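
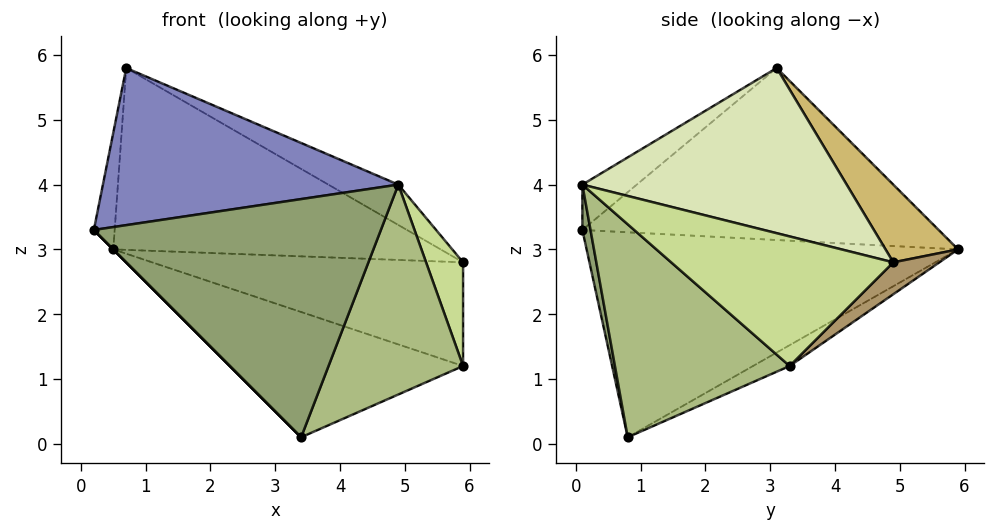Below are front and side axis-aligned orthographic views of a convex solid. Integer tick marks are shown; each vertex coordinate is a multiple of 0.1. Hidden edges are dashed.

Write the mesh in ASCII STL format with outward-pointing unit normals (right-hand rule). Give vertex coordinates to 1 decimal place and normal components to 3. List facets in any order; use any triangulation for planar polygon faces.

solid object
 facet normal -0.990 0.058 0.129
  outer loop
   vertex 0.7 3.1 5.8
   vertex 0.5 5.9 3.0
   vertex 0.2 0.1 3.3
  endloop
 endfacet
 facet normal -0.115 -0.625 0.772
  outer loop
   vertex 4.9 0.1 4.0
   vertex 0.7 3.1 5.8
   vertex 0.2 0.1 3.3
  endloop
 endfacet
 facet normal -0.707 0.000 -0.707
  outer loop
   vertex 3.4 0.8 0.1
   vertex 0.2 0.1 3.3
   vertex 0.5 5.9 3.0
  endloop
 endfacet
 facet normal -0.073 0.462 -0.884
  outer loop
   vertex 3.4 0.8 0.1
   vertex 0.5 5.9 3.0
   vertex 5.9 3.3 1.2
  endloop
 endfacet
 facet normal 0.028 -0.982 -0.187
  outer loop
   vertex 3.4 0.8 0.1
   vertex 4.9 0.1 4.0
   vertex 0.2 0.1 3.3
  endloop
 endfacet
 facet normal 0.732 -0.564 -0.383
  outer loop
   vertex 3.4 0.8 0.1
   vertex 5.9 3.3 1.2
   vertex 4.9 0.1 4.0
  endloop
 endfacet
 facet normal 0.973 -0.162 0.162
  outer loop
   vertex 5.9 4.9 2.8
   vertex 4.9 0.1 4.0
   vertex 5.9 3.3 1.2
  endloop
 endfacet
 facet normal 0.464 0.123 0.877
  outer loop
   vertex 5.9 4.9 2.8
   vertex 0.7 3.1 5.8
   vertex 4.9 0.1 4.0
  endloop
 endfacet
 facet normal 0.104 0.703 -0.703
  outer loop
   vertex 5.9 4.9 2.8
   vertex 5.9 3.3 1.2
   vertex 0.5 5.9 3.0
  endloop
 endfacet
 facet normal 0.156 0.704 0.693
  outer loop
   vertex 5.9 4.9 2.8
   vertex 0.5 5.9 3.0
   vertex 0.7 3.1 5.8
  endloop
 endfacet
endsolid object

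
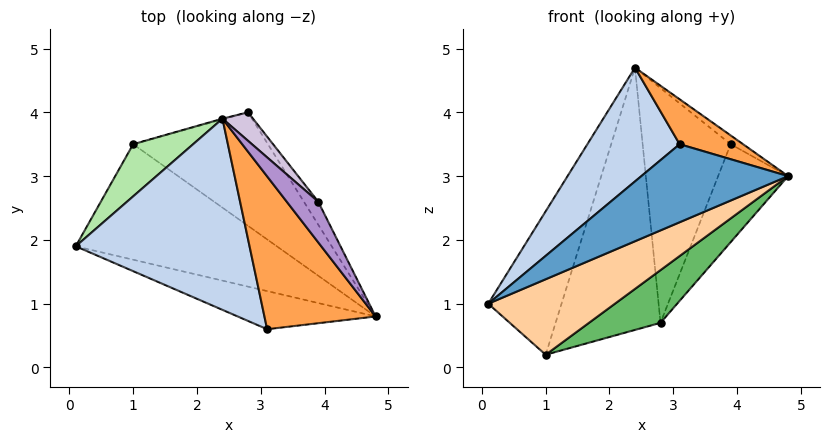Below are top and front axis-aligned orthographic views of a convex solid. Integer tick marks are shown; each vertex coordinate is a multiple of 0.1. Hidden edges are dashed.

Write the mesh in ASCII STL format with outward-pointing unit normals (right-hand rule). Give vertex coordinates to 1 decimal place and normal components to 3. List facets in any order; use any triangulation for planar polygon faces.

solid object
 facet normal -0.023 -0.898 -0.439
  outer loop
   vertex 3.1 0.6 3.5
   vertex 0.1 1.9 1.0
   vertex 4.8 0.8 3.0
  endloop
 endfacet
 facet normal -0.684 -0.373 0.627
  outer loop
   vertex 3.1 0.6 3.5
   vertex 2.4 3.9 4.7
   vertex 0.1 1.9 1.0
  endloop
 endfacet
 facet normal 0.301 -0.269 0.915
  outer loop
   vertex 3.1 0.6 3.5
   vertex 4.8 0.8 3.0
   vertex 2.4 3.9 4.7
  endloop
 endfacet
 facet normal 0.223 -0.533 -0.816
  outer loop
   vertex 1.0 3.5 0.2
   vertex 4.8 0.8 3.0
   vertex 0.1 1.9 1.0
  endloop
 endfacet
 facet normal 0.346 -0.395 -0.851
  outer loop
   vertex 1.0 3.5 0.2
   vertex 2.8 4.0 0.7
   vertex 4.8 0.8 3.0
  endloop
 endfacet
 facet normal -0.807 0.555 0.202
  outer loop
   vertex 1.0 3.5 0.2
   vertex 0.1 1.9 1.0
   vertex 2.4 3.9 4.7
  endloop
 endfacet
 facet normal -0.267 0.964 -0.003
  outer loop
   vertex 1.0 3.5 0.2
   vertex 2.4 3.9 4.7
   vertex 2.8 4.0 0.7
  endloop
 endfacet
 facet normal 0.876 0.469 -0.110
  outer loop
   vertex 3.9 2.6 3.5
   vertex 4.8 0.8 3.0
   vertex 2.8 4.0 0.7
  endloop
 endfacet
 facet normal 0.694 0.152 0.704
  outer loop
   vertex 3.9 2.6 3.5
   vertex 2.4 3.9 4.7
   vertex 4.8 0.8 3.0
  endloop
 endfacet
 facet normal 0.691 0.717 0.087
  outer loop
   vertex 3.9 2.6 3.5
   vertex 2.8 4.0 0.7
   vertex 2.4 3.9 4.7
  endloop
 endfacet
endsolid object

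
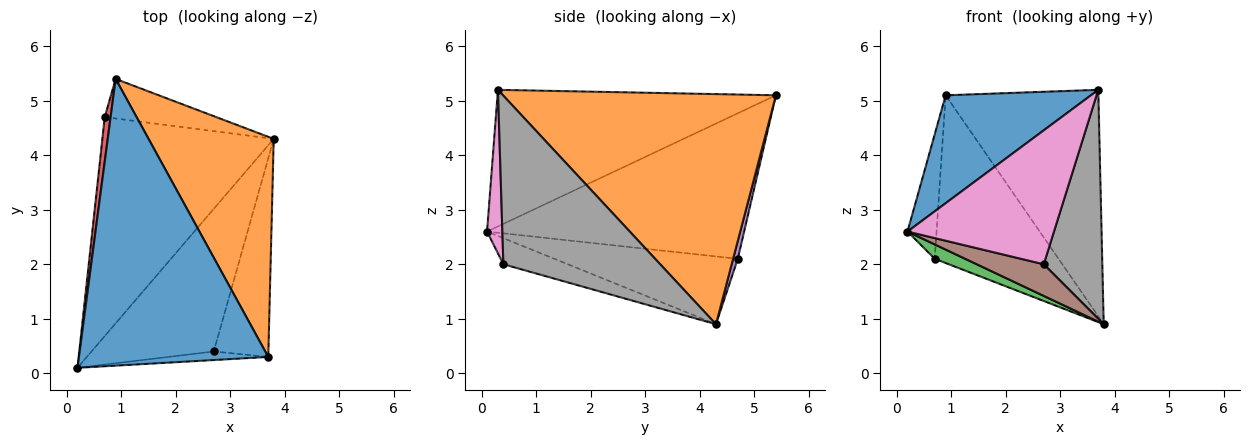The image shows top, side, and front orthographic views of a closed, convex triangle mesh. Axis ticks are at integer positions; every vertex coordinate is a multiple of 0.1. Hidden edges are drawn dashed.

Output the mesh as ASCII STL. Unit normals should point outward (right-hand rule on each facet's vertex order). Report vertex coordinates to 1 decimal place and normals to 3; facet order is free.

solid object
 facet normal -0.560 -0.292 0.776
  outer loop
   vertex 3.7 0.3 5.2
   vertex 0.9 5.4 5.1
   vertex 0.2 0.1 2.6
  endloop
 endfacet
 facet normal 0.788 0.441 0.429
  outer loop
   vertex 3.7 0.3 5.2
   vertex 3.8 4.3 0.9
   vertex 0.9 5.4 5.1
  endloop
 endfacet
 facet normal -0.367 -0.061 -0.928
  outer loop
   vertex 0.7 4.7 2.1
   vertex 3.8 4.3 0.9
   vertex 0.2 0.1 2.6
  endloop
 endfacet
 facet normal -0.993 0.112 0.040
  outer loop
   vertex 0.7 4.7 2.1
   vertex 0.2 0.1 2.6
   vertex 0.9 5.4 5.1
  endloop
 endfacet
 facet normal 0.037 0.973 -0.229
  outer loop
   vertex 0.7 4.7 2.1
   vertex 0.9 5.4 5.1
   vertex 3.8 4.3 0.9
  endloop
 endfacet
 facet normal -0.204 -0.212 -0.956
  outer loop
   vertex 2.7 0.4 2.0
   vertex 0.2 0.1 2.6
   vertex 3.8 4.3 0.9
  endloop
 endfacet
 facet normal 0.104 -0.993 -0.063
  outer loop
   vertex 2.7 0.4 2.0
   vertex 3.7 0.3 5.2
   vertex 0.2 0.1 2.6
  endloop
 endfacet
 facet normal 0.896 -0.335 -0.291
  outer loop
   vertex 2.7 0.4 2.0
   vertex 3.8 4.3 0.9
   vertex 3.7 0.3 5.2
  endloop
 endfacet
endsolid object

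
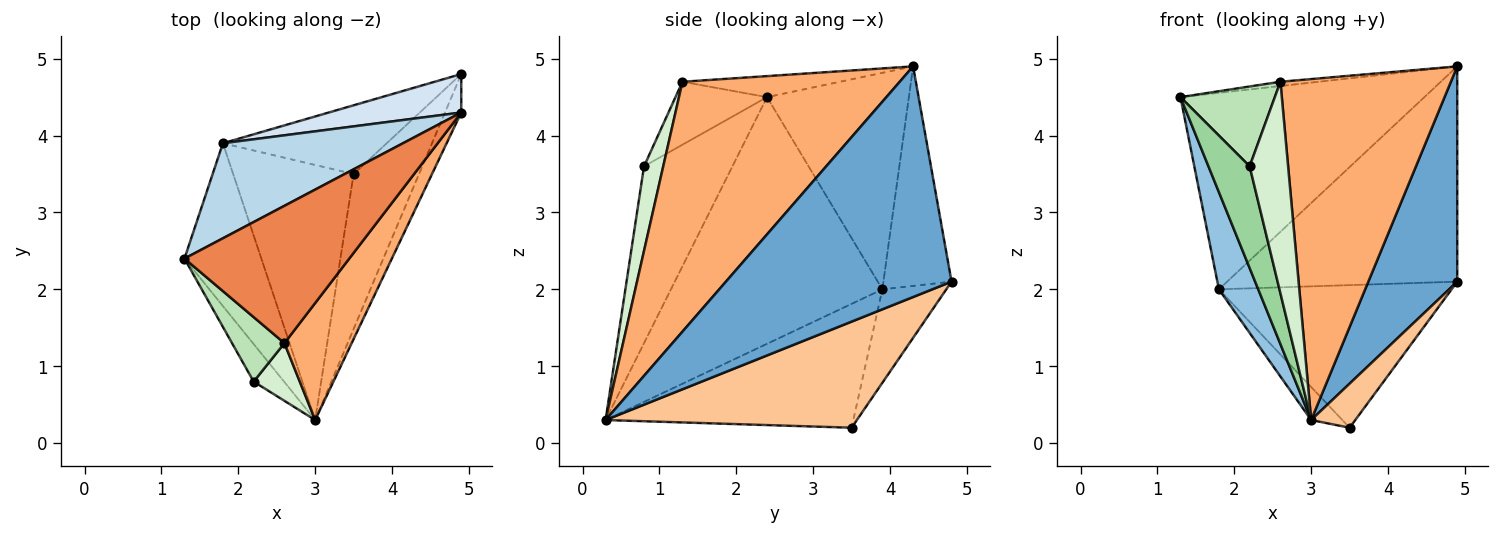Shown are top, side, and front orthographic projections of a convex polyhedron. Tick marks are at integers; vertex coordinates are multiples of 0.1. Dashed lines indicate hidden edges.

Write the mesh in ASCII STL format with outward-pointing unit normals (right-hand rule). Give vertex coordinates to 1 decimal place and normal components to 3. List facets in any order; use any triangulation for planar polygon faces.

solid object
 facet normal 0.928 -0.366 -0.065
  outer loop
   vertex 4.9 4.3 4.9
   vertex 3.0 0.3 0.3
   vertex 4.9 4.8 2.1
  endloop
 endfacet
 facet normal -0.940 -0.175 -0.293
  outer loop
   vertex 1.8 3.9 2.0
   vertex 3.0 0.3 0.3
   vertex 1.3 2.4 4.5
  endloop
 endfacet
 facet normal -0.464 0.798 0.386
  outer loop
   vertex 1.8 3.9 2.0
   vertex 1.3 2.4 4.5
   vertex 4.9 4.3 4.9
  endloop
 endfacet
 facet normal -0.280 0.945 0.169
  outer loop
   vertex 1.8 3.9 2.0
   vertex 4.9 4.3 4.9
   vertex 4.9 4.8 2.1
  endloop
 endfacet
 facet normal -0.126 0.031 0.991
  outer loop
   vertex 2.6 1.3 4.7
   vertex 4.9 4.3 4.9
   vertex 1.3 2.4 4.5
  endloop
 endfacet
 facet normal 0.770 -0.604 0.207
  outer loop
   vertex 2.6 1.3 4.7
   vertex 3.0 0.3 0.3
   vertex 4.9 4.3 4.9
  endloop
 endfacet
 facet normal 0.842 -0.148 -0.519
  outer loop
   vertex 3.5 3.5 0.2
   vertex 4.9 4.8 2.1
   vertex 3.0 0.3 0.3
  endloop
 endfacet
 facet normal -0.240 0.875 -0.421
  outer loop
   vertex 3.5 3.5 0.2
   vertex 1.8 3.9 2.0
   vertex 4.9 4.8 2.1
  endloop
 endfacet
 facet normal -0.714 0.090 -0.694
  outer loop
   vertex 3.5 3.5 0.2
   vertex 3.0 0.3 0.3
   vertex 1.8 3.9 2.0
  endloop
 endfacet
 facet normal -0.896 -0.417 -0.154
  outer loop
   vertex 2.2 0.8 3.6
   vertex 1.3 2.4 4.5
   vertex 3.0 0.3 0.3
  endloop
 endfacet
 facet normal -0.603 -0.621 0.501
  outer loop
   vertex 2.2 0.8 3.6
   vertex 2.6 1.3 4.7
   vertex 1.3 2.4 4.5
  endloop
 endfacet
 facet normal 0.434 -0.869 0.237
  outer loop
   vertex 2.2 0.8 3.6
   vertex 3.0 0.3 0.3
   vertex 2.6 1.3 4.7
  endloop
 endfacet
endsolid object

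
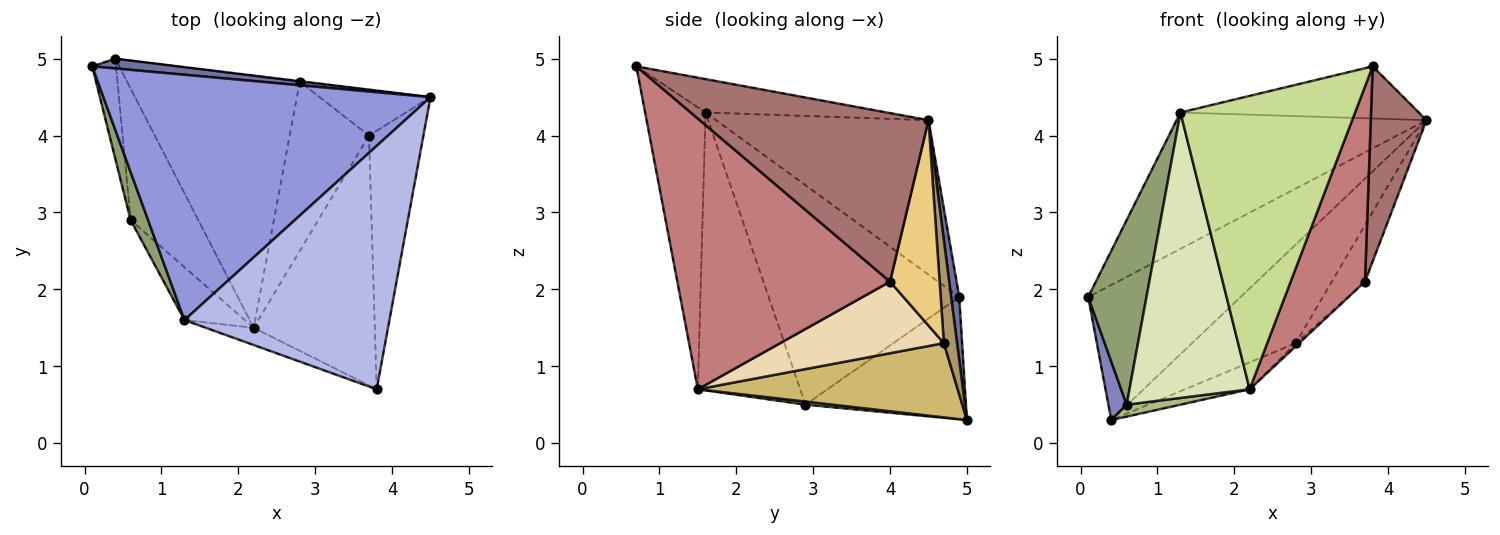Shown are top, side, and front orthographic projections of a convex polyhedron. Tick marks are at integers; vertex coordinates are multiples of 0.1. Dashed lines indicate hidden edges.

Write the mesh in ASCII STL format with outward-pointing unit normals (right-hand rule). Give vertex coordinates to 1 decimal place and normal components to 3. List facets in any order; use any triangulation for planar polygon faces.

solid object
 facet normal 0.053 0.996 0.072
  outer loop
   vertex 0.4 5.0 0.3
   vertex 0.1 4.9 1.9
   vertex 4.5 4.5 4.2
  endloop
 endfacet
 facet normal -0.976 -0.111 -0.190
  outer loop
   vertex 0.6 2.9 0.5
   vertex 0.1 4.9 1.9
   vertex 0.4 5.0 0.3
  endloop
 endfacet
 facet normal -0.382 0.449 0.808
  outer loop
   vertex 1.3 1.6 4.3
   vertex 4.5 4.5 4.2
   vertex 0.1 4.9 1.9
  endloop
 endfacet
 facet normal -0.157 0.207 0.966
  outer loop
   vertex 1.3 1.6 4.3
   vertex 3.8 0.7 4.9
   vertex 4.5 4.5 4.2
  endloop
 endfacet
 facet normal -0.954 -0.292 0.076
  outer loop
   vertex 1.3 1.6 4.3
   vertex 0.1 4.9 1.9
   vertex 0.6 2.9 0.5
  endloop
 endfacet
 facet normal 0.045 -0.090 -0.995
  outer loop
   vertex 2.2 1.5 0.7
   vertex 0.6 2.9 0.5
   vertex 0.4 5.0 0.3
  endloop
 endfacet
 facet normal -0.326 -0.944 -0.055
  outer loop
   vertex 2.2 1.5 0.7
   vertex 3.8 0.7 4.9
   vertex 1.3 1.6 4.3
  endloop
 endfacet
 facet normal -0.642 -0.754 -0.140
  outer loop
   vertex 2.2 1.5 0.7
   vertex 1.3 1.6 4.3
   vertex 0.6 2.9 0.5
  endloop
 endfacet
 facet normal 0.126 0.992 -0.006
  outer loop
   vertex 2.8 4.7 1.3
   vertex 0.4 5.0 0.3
   vertex 4.5 4.5 4.2
  endloop
 endfacet
 facet normal 0.393 0.098 -0.914
  outer loop
   vertex 2.8 4.7 1.3
   vertex 2.2 1.5 0.7
   vertex 0.4 5.0 0.3
  endloop
 endfacet
 facet normal 0.758 0.507 -0.410
  outer loop
   vertex 3.7 4.0 2.1
   vertex 2.8 4.7 1.3
   vertex 4.5 4.5 4.2
  endloop
 endfacet
 facet normal 0.670 0.013 -0.742
  outer loop
   vertex 3.7 4.0 2.1
   vertex 2.2 1.5 0.7
   vertex 2.8 4.7 1.3
  endloop
 endfacet
 facet normal 0.927 -0.226 -0.299
  outer loop
   vertex 3.7 4.0 2.1
   vertex 4.5 4.5 4.2
   vertex 3.8 0.7 4.9
  endloop
 endfacet
 facet normal 0.870 -0.304 -0.389
  outer loop
   vertex 3.7 4.0 2.1
   vertex 3.8 0.7 4.9
   vertex 2.2 1.5 0.7
  endloop
 endfacet
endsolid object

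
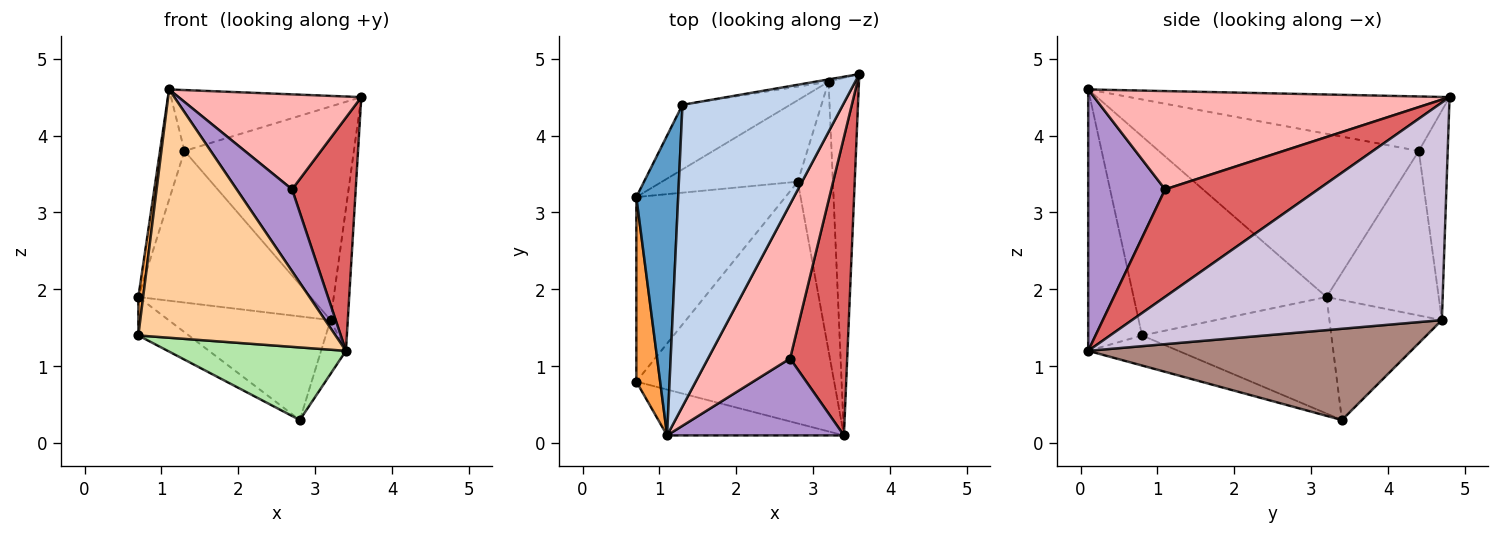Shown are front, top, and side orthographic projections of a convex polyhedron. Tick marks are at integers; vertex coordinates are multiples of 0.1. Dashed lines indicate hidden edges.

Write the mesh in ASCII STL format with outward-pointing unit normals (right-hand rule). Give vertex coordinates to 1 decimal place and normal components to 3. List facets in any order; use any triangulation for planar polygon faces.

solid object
 facet normal -0.965 0.091 0.247
  outer loop
   vertex 1.3 4.4 3.8
   vertex 0.7 3.2 1.9
   vertex 1.1 0.1 4.6
  endloop
 endfacet
 facet normal -0.316 0.188 0.930
  outer loop
   vertex 1.3 4.4 3.8
   vertex 1.1 0.1 4.6
   vertex 3.6 4.8 4.5
  endloop
 endfacet
 facet normal -0.993 -0.025 0.119
  outer loop
   vertex 0.7 0.8 1.4
   vertex 1.1 0.1 4.6
   vertex 0.7 3.2 1.9
  endloop
 endfacet
 facet normal -0.259 -0.950 -0.175
  outer loop
   vertex 0.7 0.8 1.4
   vertex 3.4 0.1 1.2
   vertex 1.1 0.1 4.6
  endloop
 endfacet
 facet normal -0.608 0.162 -0.777
  outer loop
   vertex 0.7 0.8 1.4
   vertex 0.7 3.2 1.9
   vertex 2.8 3.4 0.3
  endloop
 endfacet
 facet normal -0.144 -0.285 -0.948
  outer loop
   vertex 0.7 0.8 1.4
   vertex 2.8 3.4 0.3
   vertex 3.4 0.1 1.2
  endloop
 endfacet
 facet normal 0.829 -0.345 0.440
  outer loop
   vertex 2.7 1.1 3.3
   vertex 3.4 0.1 1.2
   vertex 3.6 4.8 4.5
  endloop
 endfacet
 facet normal 0.714 -0.367 0.596
  outer loop
   vertex 2.7 1.1 3.3
   vertex 3.6 4.8 4.5
   vertex 1.1 0.1 4.6
  endloop
 endfacet
 facet normal 0.711 -0.513 0.481
  outer loop
   vertex 2.7 1.1 3.3
   vertex 1.1 0.1 4.6
   vertex 3.4 0.1 1.2
  endloop
 endfacet
 facet normal 0.989 0.055 -0.138
  outer loop
   vertex 3.2 4.7 1.6
   vertex 3.6 4.8 4.5
   vertex 3.4 0.1 1.2
  endloop
 endfacet
 facet normal 0.931 0.072 -0.358
  outer loop
   vertex 3.2 4.7 1.6
   vertex 3.4 0.1 1.2
   vertex 2.8 3.4 0.3
  endloop
 endfacet
 facet normal -0.168 0.986 -0.011
  outer loop
   vertex 3.2 4.7 1.6
   vertex 1.3 4.4 3.8
   vertex 3.6 4.8 4.5
  endloop
 endfacet
 facet normal -0.479 0.690 -0.543
  outer loop
   vertex 3.2 4.7 1.6
   vertex 2.8 3.4 0.3
   vertex 0.7 3.2 1.9
  endloop
 endfacet
 facet normal -0.514 0.789 -0.336
  outer loop
   vertex 3.2 4.7 1.6
   vertex 0.7 3.2 1.9
   vertex 1.3 4.4 3.8
  endloop
 endfacet
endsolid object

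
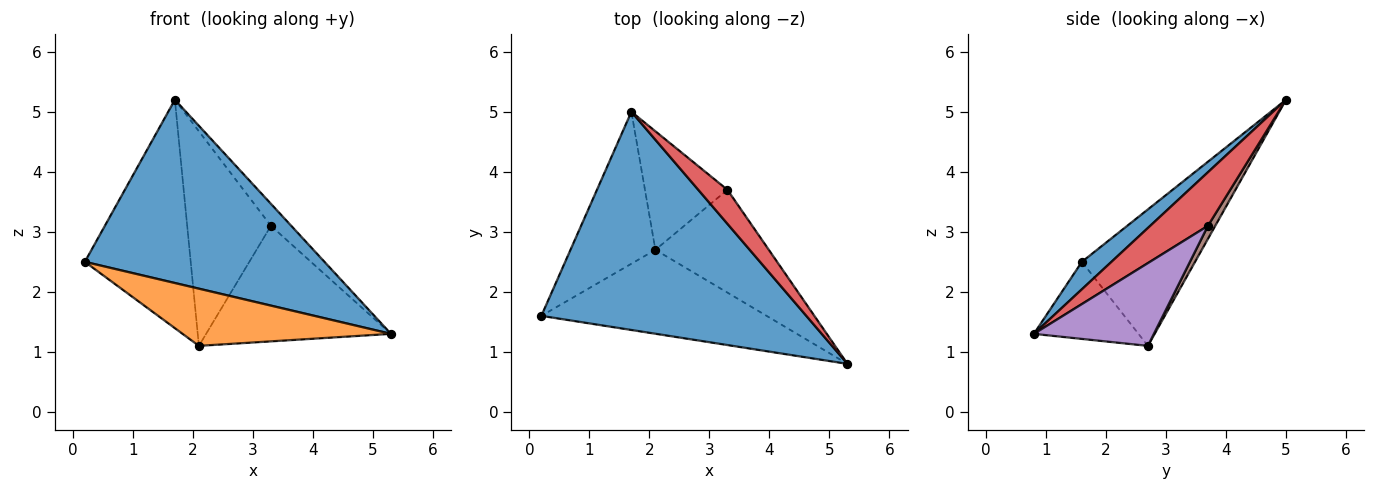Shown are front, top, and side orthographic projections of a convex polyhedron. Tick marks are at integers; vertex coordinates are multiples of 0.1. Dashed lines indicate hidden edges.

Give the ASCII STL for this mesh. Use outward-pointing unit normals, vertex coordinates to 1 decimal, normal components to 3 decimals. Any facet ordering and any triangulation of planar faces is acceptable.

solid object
 facet normal 0.079 -0.641 0.763
  outer loop
   vertex 1.7 5.0 5.2
   vertex 0.2 1.6 2.5
   vertex 5.3 0.8 1.3
  endloop
 endfacet
 facet normal -0.272 -0.542 -0.795
  outer loop
   vertex 2.1 2.7 1.1
   vertex 5.3 0.8 1.3
   vertex 0.2 1.6 2.5
  endloop
 endfacet
 facet normal -0.665 0.622 -0.414
  outer loop
   vertex 2.1 2.7 1.1
   vertex 0.2 1.6 2.5
   vertex 1.7 5.0 5.2
  endloop
 endfacet
 facet normal 0.839 0.295 0.457
  outer loop
   vertex 3.3 3.7 3.1
   vertex 1.7 5.0 5.2
   vertex 5.3 0.8 1.3
  endloop
 endfacet
 facet normal 0.436 0.672 -0.598
  outer loop
   vertex 3.3 3.7 3.1
   vertex 5.3 0.8 1.3
   vertex 2.1 2.7 1.1
  endloop
 endfacet
 facet normal 0.076 0.873 -0.482
  outer loop
   vertex 3.3 3.7 3.1
   vertex 2.1 2.7 1.1
   vertex 1.7 5.0 5.2
  endloop
 endfacet
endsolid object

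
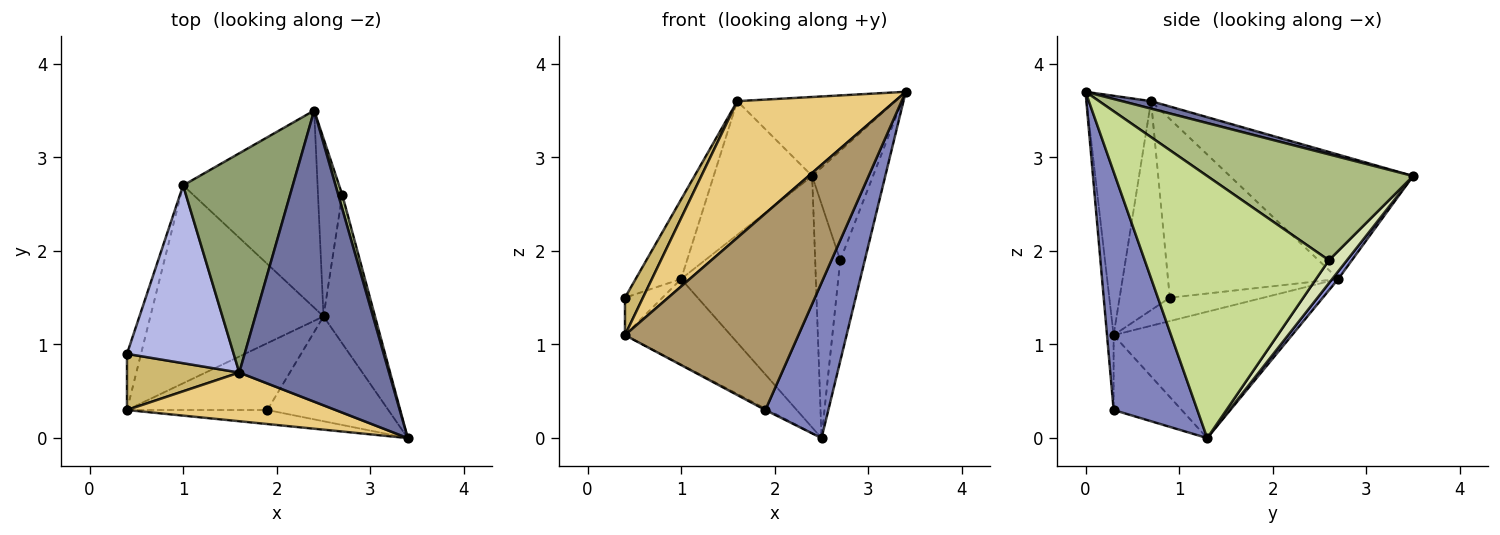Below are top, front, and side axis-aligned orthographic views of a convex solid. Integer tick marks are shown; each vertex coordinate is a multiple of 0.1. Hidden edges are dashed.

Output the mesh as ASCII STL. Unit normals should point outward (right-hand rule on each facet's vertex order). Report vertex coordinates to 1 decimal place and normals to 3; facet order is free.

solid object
 facet normal 0.048 0.262 0.964
  outer loop
   vertex 1.6 0.7 3.6
   vertex 3.4 0.0 3.7
   vertex 2.4 3.5 2.8
  endloop
 endfacet
 facet normal 0.741 -0.557 -0.376
  outer loop
   vertex 1.9 0.3 0.3
   vertex 2.5 1.3 0.0
   vertex 3.4 0.0 3.7
  endloop
 endfacet
 facet normal 0.035 0.786 -0.617
  outer loop
   vertex 1.0 2.7 1.7
   vertex 2.4 3.5 2.8
   vertex 2.5 1.3 0.0
  endloop
 endfacet
 facet normal -0.837 0.223 0.500
  outer loop
   vertex 1.0 2.7 1.7
   vertex 0.4 0.9 1.5
   vertex 1.6 0.7 3.6
  endloop
 endfacet
 facet normal -0.696 0.374 0.613
  outer loop
   vertex 1.0 2.7 1.7
   vertex 1.6 0.7 3.6
   vertex 2.4 3.5 2.8
  endloop
 endfacet
 facet normal 0.958 0.283 0.036
  outer loop
   vertex 2.7 2.6 1.9
   vertex 2.4 3.5 2.8
   vertex 3.4 0.0 3.7
  endloop
 endfacet
 facet normal 0.973 0.130 -0.191
  outer loop
   vertex 2.7 2.6 1.9
   vertex 3.4 0.0 3.7
   vertex 2.5 1.3 0.0
  endloop
 endfacet
 facet normal 0.497 0.691 -0.525
  outer loop
   vertex 2.7 2.6 1.9
   vertex 2.5 1.3 0.0
   vertex 2.4 3.5 2.8
  endloop
 endfacet
 facet normal -0.038 -0.997 -0.071
  outer loop
   vertex 0.4 0.3 1.1
   vertex 1.9 0.3 0.3
   vertex 3.4 0.0 3.7
  endloop
 endfacet
 facet normal -0.840 -0.301 0.451
  outer loop
   vertex 0.4 0.3 1.1
   vertex 1.6 0.7 3.6
   vertex 0.4 0.9 1.5
  endloop
 endfacet
 facet normal -0.359 -0.879 0.313
  outer loop
   vertex 0.4 0.3 1.1
   vertex 3.4 0.0 3.7
   vertex 1.6 0.7 3.6
  endloop
 endfacet
 facet normal -0.471 0.018 -0.882
  outer loop
   vertex 0.4 0.3 1.1
   vertex 2.5 1.3 0.0
   vertex 1.9 0.3 0.3
  endloop
 endfacet
 facet normal -0.811 0.324 -0.487
  outer loop
   vertex 0.4 0.3 1.1
   vertex 0.4 0.9 1.5
   vertex 1.0 2.7 1.7
  endloop
 endfacet
 facet normal -0.556 0.330 -0.763
  outer loop
   vertex 0.4 0.3 1.1
   vertex 1.0 2.7 1.7
   vertex 2.5 1.3 0.0
  endloop
 endfacet
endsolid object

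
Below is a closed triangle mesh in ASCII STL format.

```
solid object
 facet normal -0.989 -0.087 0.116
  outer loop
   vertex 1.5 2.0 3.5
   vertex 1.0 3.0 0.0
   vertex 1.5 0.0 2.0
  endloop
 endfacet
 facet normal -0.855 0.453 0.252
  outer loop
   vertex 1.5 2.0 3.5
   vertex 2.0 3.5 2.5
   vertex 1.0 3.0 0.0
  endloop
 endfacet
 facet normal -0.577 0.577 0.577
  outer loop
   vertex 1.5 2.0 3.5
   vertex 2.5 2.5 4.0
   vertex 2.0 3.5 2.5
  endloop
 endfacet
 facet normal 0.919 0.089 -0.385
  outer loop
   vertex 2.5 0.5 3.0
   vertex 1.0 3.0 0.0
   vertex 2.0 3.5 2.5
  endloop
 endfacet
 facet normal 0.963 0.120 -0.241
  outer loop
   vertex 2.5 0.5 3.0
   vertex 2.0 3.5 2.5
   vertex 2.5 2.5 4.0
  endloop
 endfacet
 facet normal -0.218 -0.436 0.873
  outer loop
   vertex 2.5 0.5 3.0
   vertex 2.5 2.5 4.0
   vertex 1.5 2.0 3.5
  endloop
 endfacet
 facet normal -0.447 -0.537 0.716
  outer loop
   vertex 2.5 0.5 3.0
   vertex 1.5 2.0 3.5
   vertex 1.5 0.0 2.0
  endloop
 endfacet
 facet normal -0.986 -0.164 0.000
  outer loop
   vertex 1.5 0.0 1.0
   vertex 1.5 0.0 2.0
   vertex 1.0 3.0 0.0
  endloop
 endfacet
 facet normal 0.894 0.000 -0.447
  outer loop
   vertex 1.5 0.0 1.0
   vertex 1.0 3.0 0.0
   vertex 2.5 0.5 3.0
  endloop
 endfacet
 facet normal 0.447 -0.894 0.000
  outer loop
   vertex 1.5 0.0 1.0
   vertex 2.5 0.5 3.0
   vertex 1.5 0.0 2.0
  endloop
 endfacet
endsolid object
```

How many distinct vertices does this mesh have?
7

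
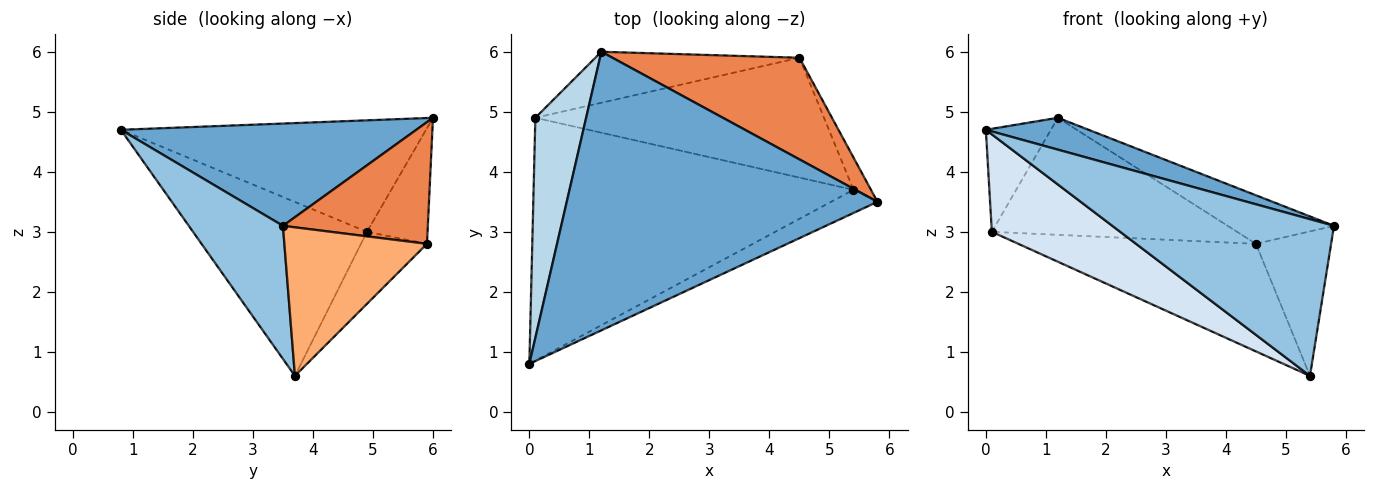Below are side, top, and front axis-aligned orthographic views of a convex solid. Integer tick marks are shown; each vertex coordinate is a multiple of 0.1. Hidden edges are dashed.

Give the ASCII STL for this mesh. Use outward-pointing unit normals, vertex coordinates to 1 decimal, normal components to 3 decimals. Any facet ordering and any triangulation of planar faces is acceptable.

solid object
 facet normal 0.311 -0.108 0.944
  outer loop
   vertex 1.2 6.0 4.9
   vertex 0.0 0.8 4.7
   vertex 5.8 3.5 3.1
  endloop
 endfacet
 facet normal 0.387 -0.912 -0.135
  outer loop
   vertex 5.4 3.7 0.6
   vertex 5.8 3.5 3.1
   vertex 0.0 0.8 4.7
  endloop
 endfacet
 facet normal -0.893 0.191 0.407
  outer loop
   vertex 0.1 4.9 3.0
   vertex 0.0 0.8 4.7
   vertex 1.2 6.0 4.9
  endloop
 endfacet
 facet normal -0.450 -0.333 -0.829
  outer loop
   vertex 0.1 4.9 3.0
   vertex 5.4 3.7 0.6
   vertex 0.0 0.8 4.7
  endloop
 endfacet
 facet normal 0.506 0.372 0.778
  outer loop
   vertex 4.5 5.9 2.8
   vertex 1.2 6.0 4.9
   vertex 5.8 3.5 3.1
  endloop
 endfacet
 facet normal 0.880 0.464 -0.104
  outer loop
   vertex 4.5 5.9 2.8
   vertex 5.8 3.5 3.1
   vertex 5.4 3.7 0.6
  endloop
 endfacet
 facet normal -0.221 0.894 -0.390
  outer loop
   vertex 4.5 5.9 2.8
   vertex 0.1 4.9 3.0
   vertex 1.2 6.0 4.9
  endloop
 endfacet
 facet normal -0.183 0.657 -0.732
  outer loop
   vertex 4.5 5.9 2.8
   vertex 5.4 3.7 0.6
   vertex 0.1 4.9 3.0
  endloop
 endfacet
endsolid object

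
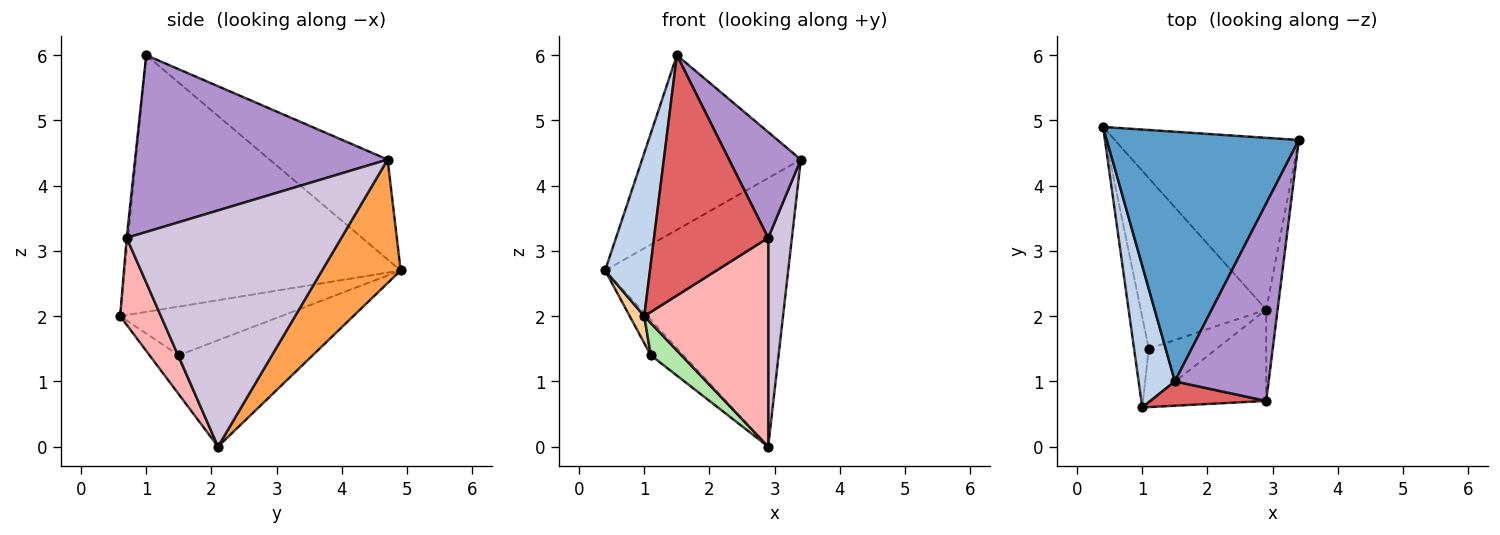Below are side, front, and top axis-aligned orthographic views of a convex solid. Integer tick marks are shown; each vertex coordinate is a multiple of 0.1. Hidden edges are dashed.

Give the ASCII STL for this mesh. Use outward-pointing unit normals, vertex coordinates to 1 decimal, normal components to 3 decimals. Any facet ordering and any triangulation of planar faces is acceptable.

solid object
 facet normal -0.392 0.527 0.754
  outer loop
   vertex 1.5 1.0 6.0
   vertex 3.4 4.7 4.4
   vertex 0.4 4.9 2.7
  endloop
 endfacet
 facet normal -0.978 -0.159 0.138
  outer loop
   vertex 1.5 1.0 6.0
   vertex 0.4 4.9 2.7
   vertex 1.0 0.6 2.0
  endloop
 endfacet
 facet normal 0.340 0.792 -0.507
  outer loop
   vertex 2.9 2.1 0.0
   vertex 0.4 4.9 2.7
   vertex 3.4 4.7 4.4
  endloop
 endfacet
 facet normal -0.954 -0.086 -0.288
  outer loop
   vertex 1.1 1.5 1.4
   vertex 1.0 0.6 2.0
   vertex 0.4 4.9 2.7
  endloop
 endfacet
 facet normal -0.638 0.157 -0.754
  outer loop
   vertex 1.1 1.5 1.4
   vertex 0.4 4.9 2.7
   vertex 2.9 2.1 0.0
  endloop
 endfacet
 facet normal -0.443 -0.463 -0.768
  outer loop
   vertex 1.1 1.5 1.4
   vertex 2.9 2.1 0.0
   vertex 1.0 0.6 2.0
  endloop
 endfacet
 facet normal -0.011 -0.995 0.101
  outer loop
   vertex 2.9 0.7 3.2
   vertex 1.5 1.0 6.0
   vertex 1.0 0.6 2.0
  endloop
 endfacet
 facet normal 0.289 -0.877 -0.384
  outer loop
   vertex 2.9 0.7 3.2
   vertex 1.0 0.6 2.0
   vertex 2.9 2.1 0.0
  endloop
 endfacet
 facet normal 0.857 -0.243 0.455
  outer loop
   vertex 2.9 0.7 3.2
   vertex 3.4 4.7 4.4
   vertex 1.5 1.0 6.0
  endloop
 endfacet
 facet normal 0.993 -0.110 -0.048
  outer loop
   vertex 2.9 0.7 3.2
   vertex 2.9 2.1 0.0
   vertex 3.4 4.7 4.4
  endloop
 endfacet
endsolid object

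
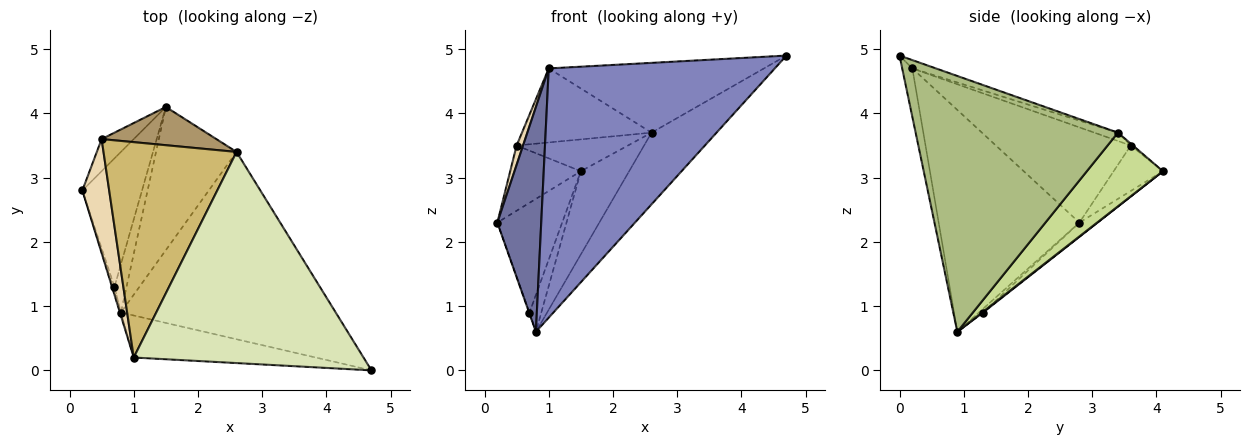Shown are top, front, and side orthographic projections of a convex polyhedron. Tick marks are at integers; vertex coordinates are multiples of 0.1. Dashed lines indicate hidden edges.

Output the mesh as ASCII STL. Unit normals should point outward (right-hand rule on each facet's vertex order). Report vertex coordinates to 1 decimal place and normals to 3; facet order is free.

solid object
 facet normal -0.955 -0.298 -0.004
  outer loop
   vertex 1.0 0.2 4.7
   vertex 0.2 2.8 2.3
   vertex 0.8 0.9 0.6
  endloop
 endfacet
 facet normal -0.044 -0.985 -0.166
  outer loop
   vertex 1.0 0.2 4.7
   vertex 0.8 0.9 0.6
   vertex 4.7 0.0 4.9
  endloop
 endfacet
 facet normal -0.178 0.639 -0.748
  outer loop
   vertex 0.7 1.3 0.9
   vertex 0.2 2.8 2.3
   vertex 1.5 4.1 3.1
  endloop
 endfacet
 facet normal -0.907 0.082 -0.412
  outer loop
   vertex 0.7 1.3 0.9
   vertex 0.8 0.9 0.6
   vertex 0.2 2.8 2.3
  endloop
 endfacet
 facet normal 0.053 0.608 -0.792
  outer loop
   vertex 0.7 1.3 0.9
   vertex 1.5 4.1 3.1
   vertex 0.8 0.9 0.6
  endloop
 endfacet
 facet normal 0.744 0.239 -0.624
  outer loop
   vertex 2.6 3.4 3.7
   vertex 4.7 0.0 4.9
   vertex 0.8 0.9 0.6
  endloop
 endfacet
 facet normal 0.621 0.394 -0.678
  outer loop
   vertex 2.6 3.4 3.7
   vertex 0.8 0.9 0.6
   vertex 1.5 4.1 3.1
  endloop
 endfacet
 facet normal -0.034 0.314 0.949
  outer loop
   vertex 2.6 3.4 3.7
   vertex 1.0 0.2 4.7
   vertex 4.7 0.0 4.9
  endloop
 endfacet
 facet normal -0.012 0.640 0.769
  outer loop
   vertex 0.5 3.6 3.5
   vertex 2.6 3.4 3.7
   vertex 1.5 4.1 3.1
  endloop
 endfacet
 facet normal -0.059 0.325 0.944
  outer loop
   vertex 0.5 3.6 3.5
   vertex 1.0 0.2 4.7
   vertex 2.6 3.4 3.7
  endloop
 endfacet
 facet normal -0.530 0.761 -0.375
  outer loop
   vertex 0.5 3.6 3.5
   vertex 1.5 4.1 3.1
   vertex 0.2 2.8 2.3
  endloop
 endfacet
 facet normal -0.962 -0.046 0.271
  outer loop
   vertex 0.5 3.6 3.5
   vertex 0.2 2.8 2.3
   vertex 1.0 0.2 4.7
  endloop
 endfacet
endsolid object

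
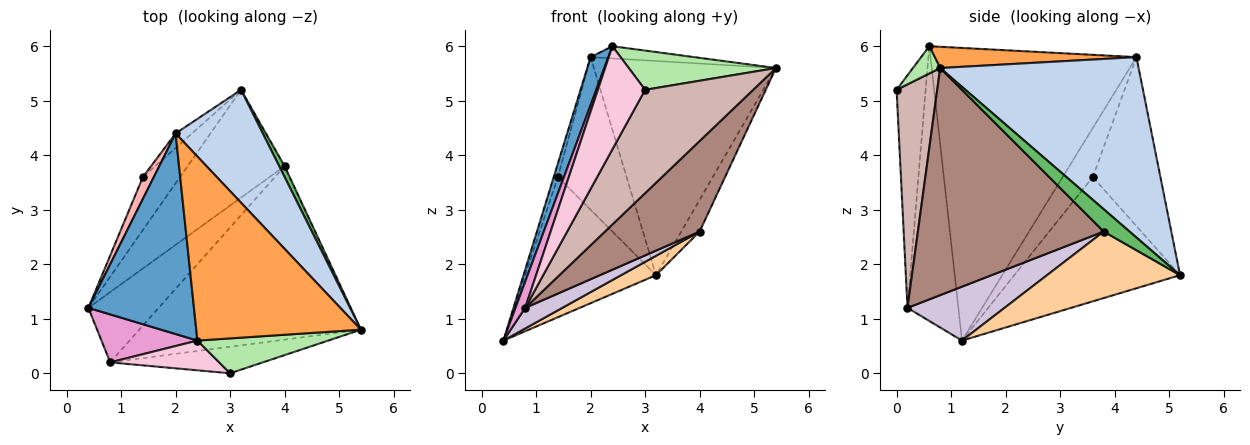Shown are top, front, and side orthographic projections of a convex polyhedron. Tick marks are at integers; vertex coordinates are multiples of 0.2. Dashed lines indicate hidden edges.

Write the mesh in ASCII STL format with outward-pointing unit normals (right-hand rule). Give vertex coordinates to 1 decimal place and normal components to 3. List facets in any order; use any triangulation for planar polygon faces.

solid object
 facet normal -0.938 -0.081 0.338
  outer loop
   vertex 2.0 4.4 5.8
   vertex 0.4 1.2 0.6
   vertex 2.4 0.6 6.0
  endloop
 endfacet
 facet normal 0.694 0.637 0.336
  outer loop
   vertex 2.0 4.4 5.8
   vertex 5.4 0.8 5.6
   vertex 3.2 5.2 1.8
  endloop
 endfacet
 facet normal 0.128 0.066 0.990
  outer loop
   vertex 2.0 4.4 5.8
   vertex 2.4 0.6 6.0
   vertex 5.4 0.8 5.6
  endloop
 endfacet
 facet normal 0.559 -0.147 -0.816
  outer loop
   vertex 4.0 3.8 2.6
   vertex 0.4 1.2 0.6
   vertex 3.2 5.2 1.8
  endloop
 endfacet
 facet normal 0.799 0.568 0.195
  outer loop
   vertex 4.0 3.8 2.6
   vertex 3.2 5.2 1.8
   vertex 5.4 0.8 5.6
  endloop
 endfacet
 facet normal 0.137 -0.740 0.658
  outer loop
   vertex 3.0 0.0 5.2
   vertex 5.4 0.8 5.6
   vertex 2.4 0.6 6.0
  endloop
 endfacet
 facet normal -0.764 0.603 -0.228
  outer loop
   vertex 1.4 3.6 3.6
   vertex 3.2 5.2 1.8
   vertex 0.4 1.2 0.6
  endloop
 endfacet
 facet normal -0.967 0.134 0.215
  outer loop
   vertex 1.4 3.6 3.6
   vertex 0.4 1.2 0.6
   vertex 2.0 4.4 5.8
  endloop
 endfacet
 facet normal -0.700 0.711 -0.068
  outer loop
   vertex 1.4 3.6 3.6
   vertex 2.0 4.4 5.8
   vertex 3.2 5.2 1.8
  endloop
 endfacet
 facet normal 0.593 -0.227 -0.773
  outer loop
   vertex 0.8 0.2 1.2
   vertex 0.4 1.2 0.6
   vertex 4.0 3.8 2.6
  endloop
 endfacet
 facet normal 0.672 -0.342 -0.656
  outer loop
   vertex 0.8 0.2 1.2
   vertex 4.0 3.8 2.6
   vertex 5.4 0.8 5.6
  endloop
 endfacet
 facet normal 0.342 -0.910 -0.234
  outer loop
   vertex 0.8 0.2 1.2
   vertex 5.4 0.8 5.6
   vertex 3.0 0.0 5.2
  endloop
 endfacet
 facet normal -0.929 -0.177 0.324
  outer loop
   vertex 0.8 0.2 1.2
   vertex 2.4 0.6 6.0
   vertex 0.4 1.2 0.6
  endloop
 endfacet
 facet normal -0.509 -0.827 0.239
  outer loop
   vertex 0.8 0.2 1.2
   vertex 3.0 0.0 5.2
   vertex 2.4 0.6 6.0
  endloop
 endfacet
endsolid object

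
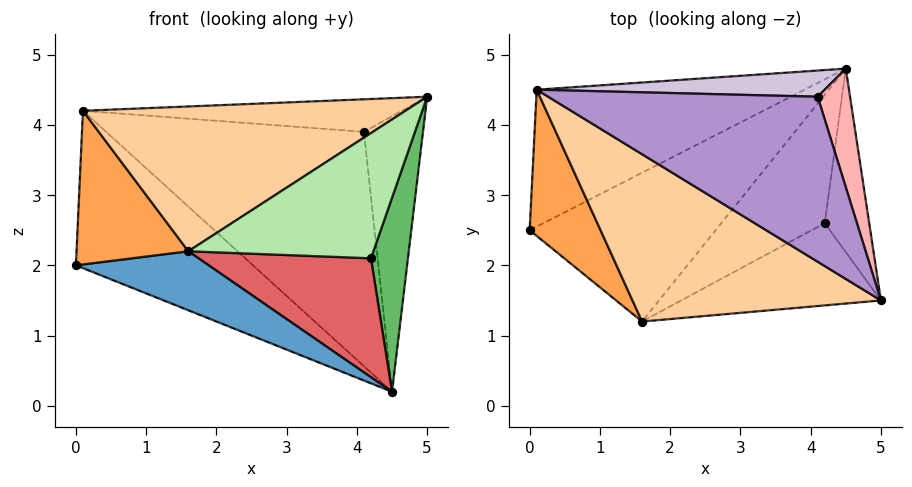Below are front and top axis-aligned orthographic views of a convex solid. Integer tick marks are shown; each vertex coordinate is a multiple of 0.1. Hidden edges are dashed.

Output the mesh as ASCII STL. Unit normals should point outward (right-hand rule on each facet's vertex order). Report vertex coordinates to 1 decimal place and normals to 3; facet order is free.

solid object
 facet normal -0.180 -0.363 -0.914
  outer loop
   vertex 1.6 1.2 2.2
   vertex 0.0 2.5 2.0
   vertex 4.5 4.8 0.2
  endloop
 endfacet
 facet normal -0.544 0.633 -0.551
  outer loop
   vertex 0.1 4.5 4.2
   vertex 4.5 4.8 0.2
   vertex 0.0 2.5 2.0
  endloop
 endfacet
 facet normal -0.559 -0.601 0.571
  outer loop
   vertex 0.1 4.5 4.2
   vertex 0.0 2.5 2.0
   vertex 1.6 1.2 2.2
  endloop
 endfacet
 facet normal -0.396 -0.601 0.694
  outer loop
   vertex 0.1 4.5 4.2
   vertex 1.6 1.2 2.2
   vertex 5.0 1.5 4.4
  endloop
 endfacet
 facet normal 0.699 -0.520 -0.492
  outer loop
   vertex 4.2 2.6 2.1
   vertex 4.5 4.8 0.2
   vertex 5.0 1.5 4.4
  endloop
 endfacet
 facet normal 0.394 -0.768 -0.505
  outer loop
   vertex 4.2 2.6 2.1
   vertex 5.0 1.5 4.4
   vertex 1.6 1.2 2.2
  endloop
 endfacet
 facet normal 0.320 -0.644 -0.695
  outer loop
   vertex 4.2 2.6 2.1
   vertex 1.6 1.2 2.2
   vertex 4.5 4.8 0.2
  endloop
 endfacet
 facet normal 0.939 0.315 0.136
  outer loop
   vertex 4.1 4.4 3.9
   vertex 5.0 1.5 4.4
   vertex 4.5 4.8 0.2
  endloop
 endfacet
 facet normal 0.078 0.193 0.978
  outer loop
   vertex 4.1 4.4 3.9
   vertex 0.1 4.5 4.2
   vertex 5.0 1.5 4.4
  endloop
 endfacet
 facet normal 0.033 0.993 0.111
  outer loop
   vertex 4.1 4.4 3.9
   vertex 4.5 4.8 0.2
   vertex 0.1 4.5 4.2
  endloop
 endfacet
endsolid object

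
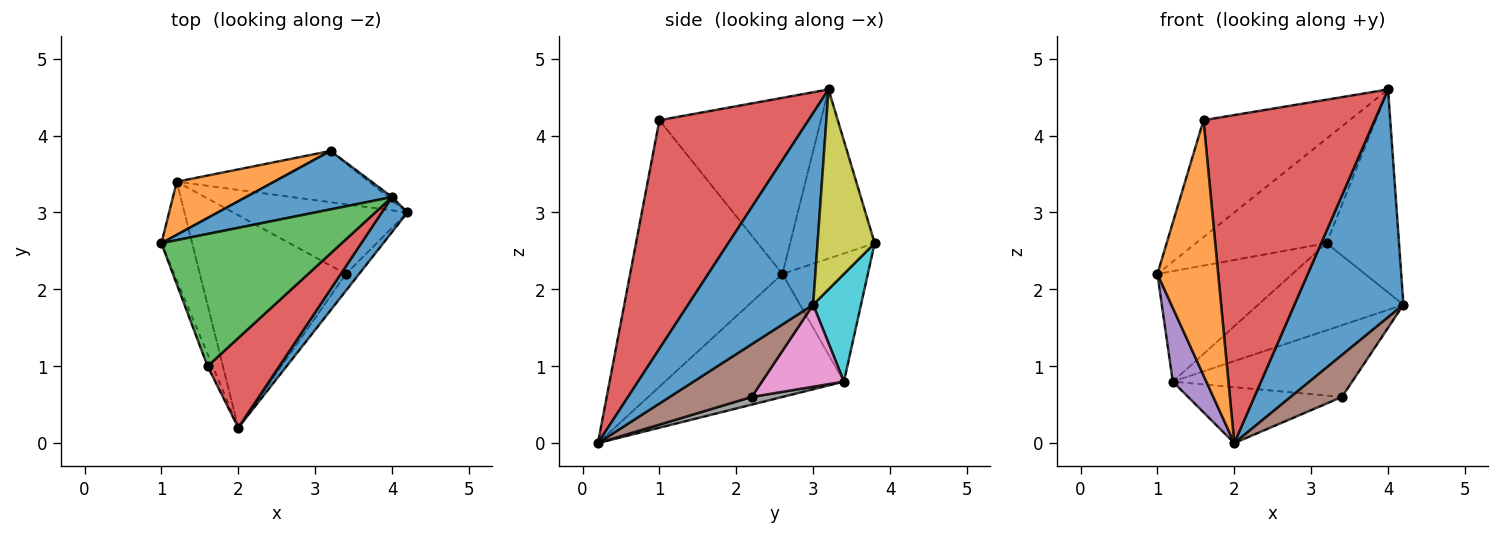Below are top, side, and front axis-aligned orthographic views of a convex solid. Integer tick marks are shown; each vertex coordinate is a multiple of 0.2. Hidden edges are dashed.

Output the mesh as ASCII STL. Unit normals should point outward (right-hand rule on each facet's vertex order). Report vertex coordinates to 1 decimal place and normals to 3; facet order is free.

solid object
 facet normal 0.750 -0.654 0.100
  outer loop
   vertex 4.0 3.2 4.6
   vertex 2.0 0.2 0.0
   vertex 4.2 3.0 1.8
  endloop
 endfacet
 facet normal -0.929 -0.371 -0.018
  outer loop
   vertex 1.6 1.0 4.2
   vertex 1.0 2.6 2.2
   vertex 2.0 0.2 0.0
  endloop
 endfacet
 facet normal -0.591 0.534 0.605
  outer loop
   vertex 1.6 1.0 4.2
   vertex 4.0 3.2 4.6
   vertex 1.0 2.6 2.2
  endloop
 endfacet
 facet normal 0.643 -0.739 0.202
  outer loop
   vertex 1.6 1.0 4.2
   vertex 2.0 0.2 0.0
   vertex 4.0 3.2 4.6
  endloop
 endfacet
 facet normal -0.954 -0.179 -0.239
  outer loop
   vertex 1.2 3.4 0.8
   vertex 2.0 0.2 0.0
   vertex 1.0 2.6 2.2
  endloop
 endfacet
 facet normal 0.830 -0.518 -0.207
  outer loop
   vertex 3.4 2.2 0.6
   vertex 4.2 3.0 1.8
   vertex 2.0 0.2 0.0
  endloop
 endfacet
 facet normal 0.312 0.682 -0.662
  outer loop
   vertex 3.4 2.2 0.6
   vertex 1.2 3.4 0.8
   vertex 4.2 3.0 1.8
  endloop
 endfacet
 facet normal 0.051 0.254 -0.966
  outer loop
   vertex 3.4 2.2 0.6
   vertex 2.0 0.2 0.0
   vertex 1.2 3.4 0.8
  endloop
 endfacet
 facet normal 0.619 0.785 -0.012
  outer loop
   vertex 3.2 3.8 2.6
   vertex 4.0 3.2 4.6
   vertex 4.2 3.0 1.8
  endloop
 endfacet
 facet normal 0.273 0.829 -0.488
  outer loop
   vertex 3.2 3.8 2.6
   vertex 4.2 3.0 1.8
   vertex 1.2 3.4 0.8
  endloop
 endfacet
 facet normal -0.492 0.760 0.425
  outer loop
   vertex 3.2 3.8 2.6
   vertex 1.0 2.6 2.2
   vertex 4.0 3.2 4.6
  endloop
 endfacet
 facet normal -0.495 0.783 0.377
  outer loop
   vertex 3.2 3.8 2.6
   vertex 1.2 3.4 0.8
   vertex 1.0 2.6 2.2
  endloop
 endfacet
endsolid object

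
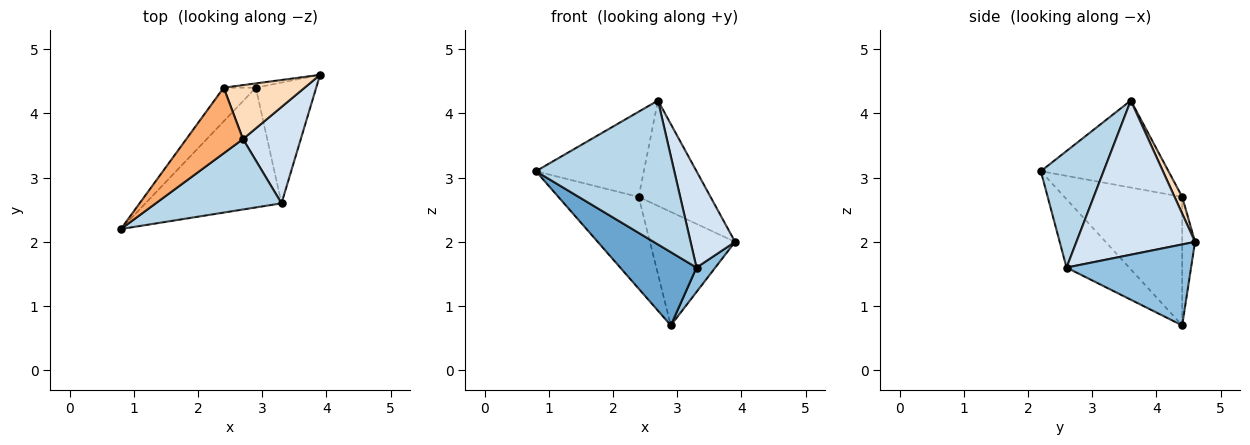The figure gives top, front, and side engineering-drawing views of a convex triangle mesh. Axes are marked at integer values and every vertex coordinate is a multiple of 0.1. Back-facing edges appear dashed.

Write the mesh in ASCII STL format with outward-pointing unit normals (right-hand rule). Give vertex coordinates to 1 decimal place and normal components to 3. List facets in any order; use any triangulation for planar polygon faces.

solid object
 facet normal -0.394 -0.480 -0.784
  outer loop
   vertex 3.3 2.6 1.6
   vertex 0.8 2.2 3.1
   vertex 2.9 4.4 0.7
  endloop
 endfacet
 facet normal 0.796 -0.120 -0.594
  outer loop
   vertex 3.3 2.6 1.6
   vertex 2.9 4.4 0.7
   vertex 3.9 4.6 2.0
  endloop
 endfacet
 facet normal 0.377 -0.832 0.407
  outer loop
   vertex 3.3 2.6 1.6
   vertex 2.7 3.6 4.2
   vertex 0.8 2.2 3.1
  endloop
 endfacet
 facet normal 0.883 -0.331 0.331
  outer loop
   vertex 3.3 2.6 1.6
   vertex 3.9 4.6 2.0
   vertex 2.7 3.6 4.2
  endloop
 endfacet
 facet normal -0.809 0.552 -0.202
  outer loop
   vertex 2.4 4.4 2.7
   vertex 2.9 4.4 0.7
   vertex 0.8 2.2 3.1
  endloop
 endfacet
 facet normal -0.684 0.578 0.445
  outer loop
   vertex 2.4 4.4 2.7
   vertex 0.8 2.2 3.1
   vertex 2.7 3.6 4.2
  endloop
 endfacet
 facet normal -0.149 0.988 -0.037
  outer loop
   vertex 2.4 4.4 2.7
   vertex 3.9 4.6 2.0
   vertex 2.9 4.4 0.7
  endloop
 endfacet
 facet normal 0.094 0.886 0.454
  outer loop
   vertex 2.4 4.4 2.7
   vertex 2.7 3.6 4.2
   vertex 3.9 4.6 2.0
  endloop
 endfacet
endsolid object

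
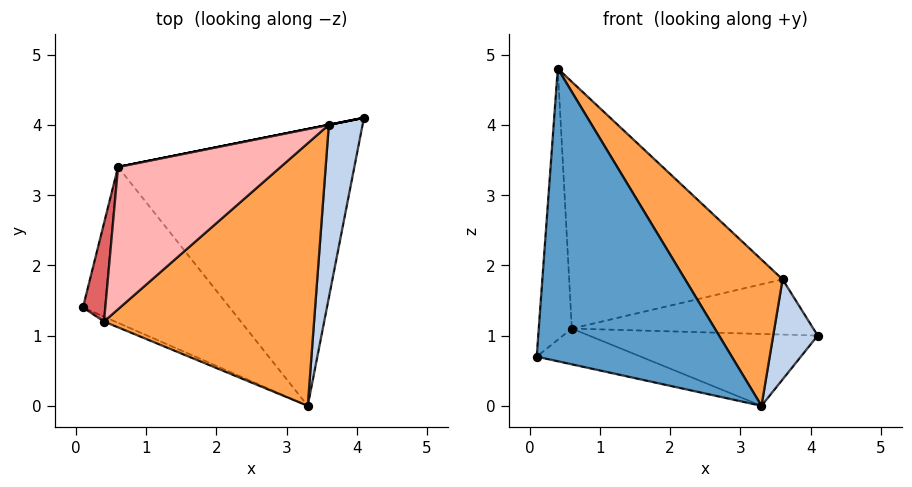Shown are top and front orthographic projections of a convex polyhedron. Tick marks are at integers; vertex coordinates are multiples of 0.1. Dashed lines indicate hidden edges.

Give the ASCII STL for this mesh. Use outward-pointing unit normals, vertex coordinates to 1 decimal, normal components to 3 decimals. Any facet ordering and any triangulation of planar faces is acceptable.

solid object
 facet normal -0.404 -0.915 -0.015
  outer loop
   vertex 0.4 1.2 4.8
   vertex 0.1 1.4 0.7
   vertex 3.3 0.0 0.0
  endloop
 endfacet
 facet normal 0.829 -0.280 0.483
  outer loop
   vertex 3.6 4.0 1.8
   vertex 3.3 0.0 0.0
   vertex 4.1 4.1 1.0
  endloop
 endfacet
 facet normal 0.780 -0.305 0.547
  outer loop
   vertex 3.6 4.0 1.8
   vertex 0.4 1.2 4.8
   vertex 3.3 0.0 0.0
  endloop
 endfacet
 facet normal -0.115 0.222 -0.968
  outer loop
   vertex 0.6 3.4 1.1
   vertex 3.3 0.0 0.0
   vertex 0.1 1.4 0.7
  endloop
 endfacet
 facet normal -0.078 0.251 -0.965
  outer loop
   vertex 0.6 3.4 1.1
   vertex 4.1 4.1 1.0
   vertex 3.3 0.0 0.0
  endloop
 endfacet
 facet normal -0.196 0.981 0.000
  outer loop
   vertex 0.6 3.4 1.1
   vertex 3.6 4.0 1.8
   vertex 4.1 4.1 1.0
  endloop
 endfacet
 facet normal -0.971 0.226 0.082
  outer loop
   vertex 0.6 3.4 1.1
   vertex 0.1 1.4 0.7
   vertex 0.4 1.2 4.8
  endloop
 endfacet
 facet normal -0.278 0.832 0.480
  outer loop
   vertex 0.6 3.4 1.1
   vertex 0.4 1.2 4.8
   vertex 3.6 4.0 1.8
  endloop
 endfacet
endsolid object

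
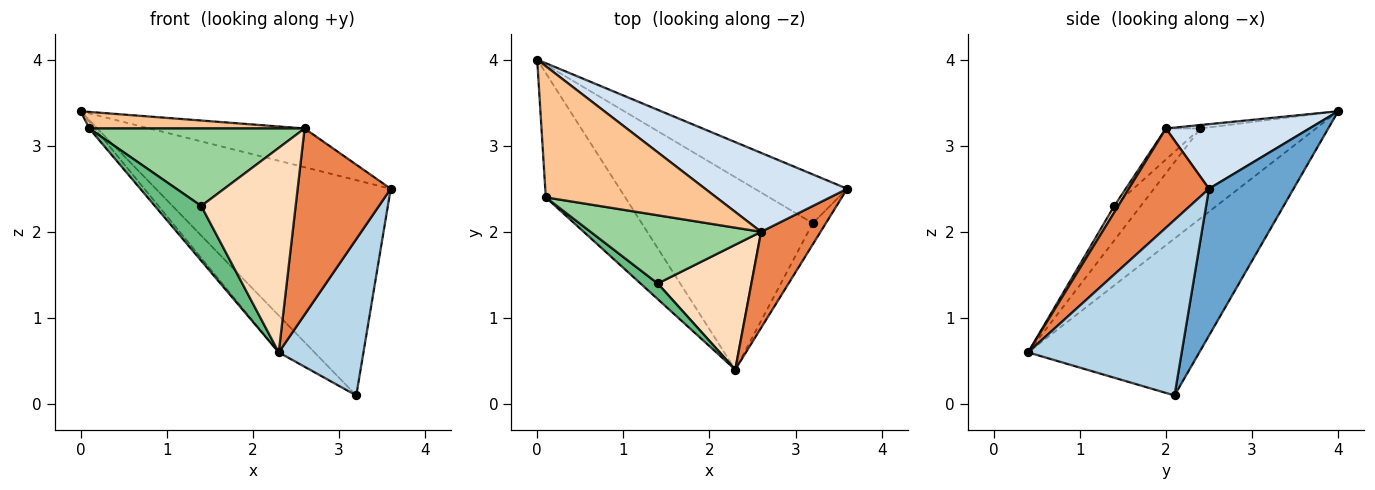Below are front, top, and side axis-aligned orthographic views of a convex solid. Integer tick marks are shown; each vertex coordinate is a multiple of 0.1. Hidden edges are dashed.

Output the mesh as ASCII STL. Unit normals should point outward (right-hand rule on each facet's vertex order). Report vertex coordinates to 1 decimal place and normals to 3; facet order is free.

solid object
 facet normal 0.331 0.920 -0.209
  outer loop
   vertex 3.2 2.1 0.1
   vertex 0.0 4.0 3.4
   vertex 3.6 2.5 2.5
  endloop
 endfacet
 facet normal -0.669 0.140 -0.730
  outer loop
   vertex 3.2 2.1 0.1
   vertex 2.3 0.4 0.6
   vertex 0.0 4.0 3.4
  endloop
 endfacet
 facet normal 0.874 -0.482 -0.065
  outer loop
   vertex 3.2 2.1 0.1
   vertex 3.6 2.5 2.5
   vertex 2.3 0.4 0.6
  endloop
 endfacet
 facet normal 0.378 0.408 0.831
  outer loop
   vertex 2.6 2.0 3.2
   vertex 3.6 2.5 2.5
   vertex 0.0 4.0 3.4
  endloop
 endfacet
 facet normal 0.608 -0.706 0.364
  outer loop
   vertex 2.6 2.0 3.2
   vertex 2.3 0.4 0.6
   vertex 3.6 2.5 2.5
  endloop
 endfacet
 facet normal -0.749 0.036 -0.661
  outer loop
   vertex 0.1 2.4 3.2
   vertex 0.0 4.0 3.4
   vertex 2.3 0.4 0.6
  endloop
 endfacet
 facet normal -0.020 -0.125 0.992
  outer loop
   vertex 0.1 2.4 3.2
   vertex 2.6 2.0 3.2
   vertex 0.0 4.0 3.4
  endloop
 endfacet
 facet normal 0.036 -0.853 0.521
  outer loop
   vertex 1.4 1.4 2.3
   vertex 2.3 0.4 0.6
   vertex 2.6 2.0 3.2
  endloop
 endfacet
 facet normal -0.482 -0.843 0.241
  outer loop
   vertex 1.4 1.4 2.3
   vertex 0.1 2.4 3.2
   vertex 2.3 0.4 0.6
  endloop
 endfacet
 facet normal -0.119 -0.745 0.656
  outer loop
   vertex 1.4 1.4 2.3
   vertex 2.6 2.0 3.2
   vertex 0.1 2.4 3.2
  endloop
 endfacet
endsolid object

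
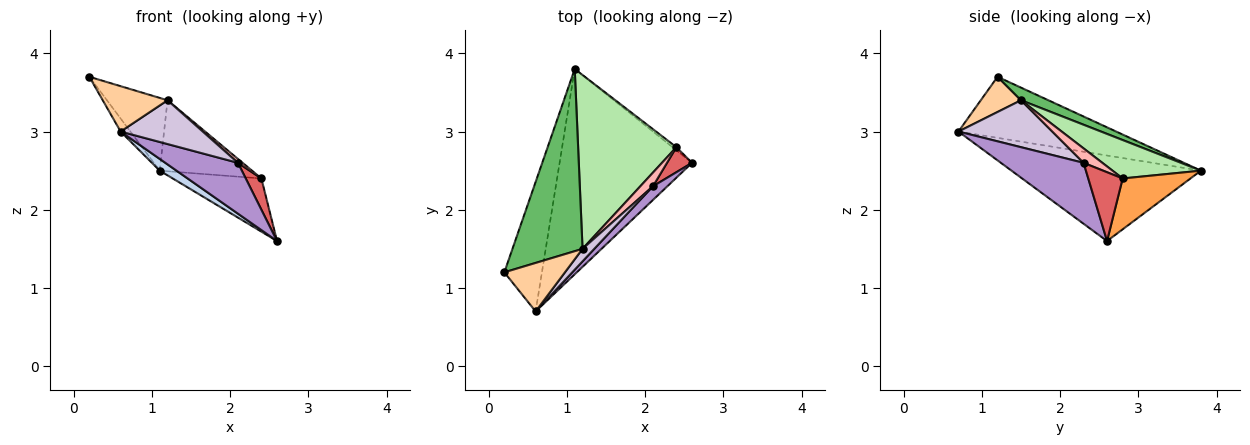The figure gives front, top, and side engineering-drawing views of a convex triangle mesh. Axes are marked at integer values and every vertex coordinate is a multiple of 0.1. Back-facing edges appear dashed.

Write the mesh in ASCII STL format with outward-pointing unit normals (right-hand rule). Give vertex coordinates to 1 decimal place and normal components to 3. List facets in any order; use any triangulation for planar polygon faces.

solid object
 facet normal -0.850 0.053 -0.524
  outer loop
   vertex 0.6 0.7 3.0
   vertex 0.2 1.2 3.7
   vertex 1.1 3.8 2.5
  endloop
 endfacet
 facet normal -0.542 -0.048 -0.839
  outer loop
   vertex 0.6 0.7 3.0
   vertex 1.1 3.8 2.5
   vertex 2.6 2.6 1.6
  endloop
 endfacet
 facet normal 0.607 0.793 -0.047
  outer loop
   vertex 2.4 2.8 2.4
   vertex 2.6 2.6 1.6
   vertex 1.1 3.8 2.5
  endloop
 endfacet
 facet normal 0.390 -0.629 0.672
  outer loop
   vertex 1.2 1.5 3.4
   vertex 0.2 1.2 3.7
   vertex 0.6 0.7 3.0
  endloop
 endfacet
 facet normal 0.165 0.366 0.916
  outer loop
   vertex 1.2 1.5 3.4
   vertex 1.1 3.8 2.5
   vertex 0.2 1.2 3.7
  endloop
 endfacet
 facet normal 0.340 0.355 0.871
  outer loop
   vertex 1.2 1.5 3.4
   vertex 2.4 2.8 2.4
   vertex 1.1 3.8 2.5
  endloop
 endfacet
 facet normal 0.864 -0.393 0.314
  outer loop
   vertex 2.1 2.3 2.6
   vertex 2.6 2.6 1.6
   vertex 2.4 2.8 2.4
  endloop
 endfacet
 facet normal 0.740 -0.185 0.647
  outer loop
   vertex 2.1 2.3 2.6
   vertex 2.4 2.8 2.4
   vertex 1.2 1.5 3.4
  endloop
 endfacet
 facet normal 0.740 -0.650 0.175
  outer loop
   vertex 2.1 2.3 2.6
   vertex 0.6 0.7 3.0
   vertex 2.6 2.6 1.6
  endloop
 endfacet
 facet normal 0.740 -0.647 0.185
  outer loop
   vertex 2.1 2.3 2.6
   vertex 1.2 1.5 3.4
   vertex 0.6 0.7 3.0
  endloop
 endfacet
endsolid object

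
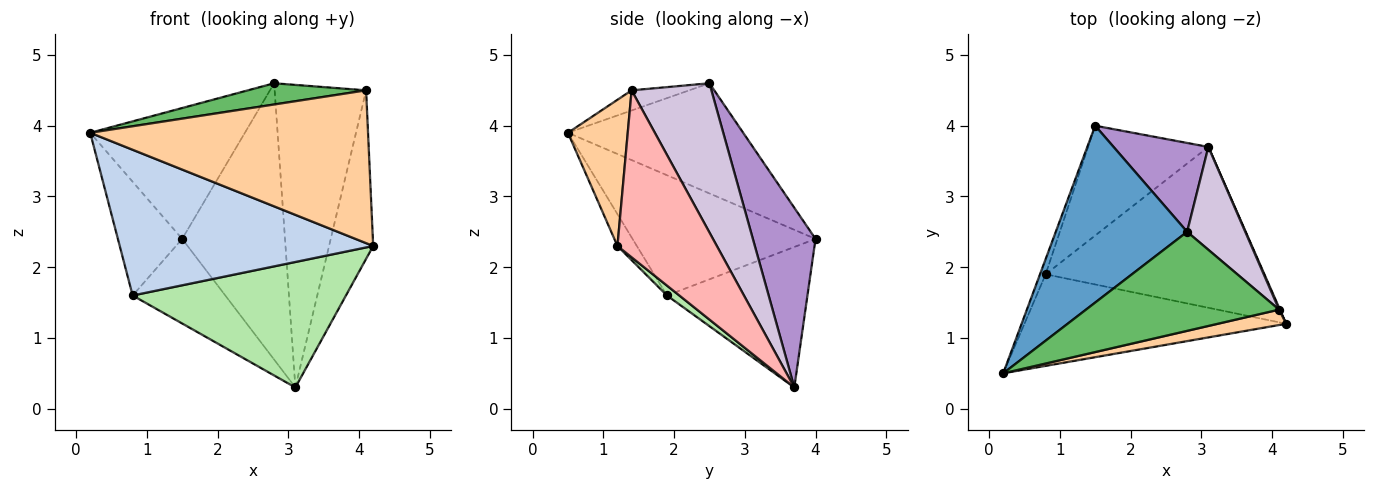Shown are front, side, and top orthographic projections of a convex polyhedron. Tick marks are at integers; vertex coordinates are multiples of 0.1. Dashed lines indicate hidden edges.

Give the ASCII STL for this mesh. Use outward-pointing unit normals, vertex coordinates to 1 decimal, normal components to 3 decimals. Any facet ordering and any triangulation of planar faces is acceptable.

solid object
 facet normal -0.559 0.493 0.667
  outer loop
   vertex 2.8 2.5 4.6
   vertex 1.5 4.0 2.4
   vertex 0.2 0.5 3.9
  endloop
 endfacet
 facet normal -0.065 -0.845 -0.531
  outer loop
   vertex 0.8 1.9 1.6
   vertex 4.2 1.2 2.3
   vertex 0.2 0.5 3.9
  endloop
 endfacet
 facet normal -0.943 0.331 -0.044
  outer loop
   vertex 0.8 1.9 1.6
   vertex 0.2 0.5 3.9
   vertex 1.5 4.0 2.4
  endloop
 endfacet
 facet normal 0.209 -0.973 0.098
  outer loop
   vertex 4.1 1.4 4.5
   vertex 0.2 0.5 3.9
   vertex 4.2 1.2 2.3
  endloop
 endfacet
 facet normal -0.102 -0.208 0.973
  outer loop
   vertex 4.1 1.4 4.5
   vertex 2.8 2.5 4.6
   vertex 0.2 0.5 3.9
  endloop
 endfacet
 facet normal 0.036 -0.615 -0.788
  outer loop
   vertex 3.1 3.7 0.3
   vertex 4.2 1.2 2.3
   vertex 0.8 1.9 1.6
  endloop
 endfacet
 facet normal -0.679 0.448 -0.581
  outer loop
   vertex 3.1 3.7 0.3
   vertex 0.8 1.9 1.6
   vertex 1.5 4.0 2.4
  endloop
 endfacet
 facet normal 0.914 0.406 0.005
  outer loop
   vertex 3.1 3.7 0.3
   vertex 4.1 1.4 4.5
   vertex 4.2 1.2 2.3
  endloop
 endfacet
 facet normal 0.502 0.823 0.265
  outer loop
   vertex 3.1 3.7 0.3
   vertex 1.5 4.0 2.4
   vertex 2.8 2.5 4.6
  endloop
 endfacet
 facet normal 0.637 0.730 0.248
  outer loop
   vertex 3.1 3.7 0.3
   vertex 2.8 2.5 4.6
   vertex 4.1 1.4 4.5
  endloop
 endfacet
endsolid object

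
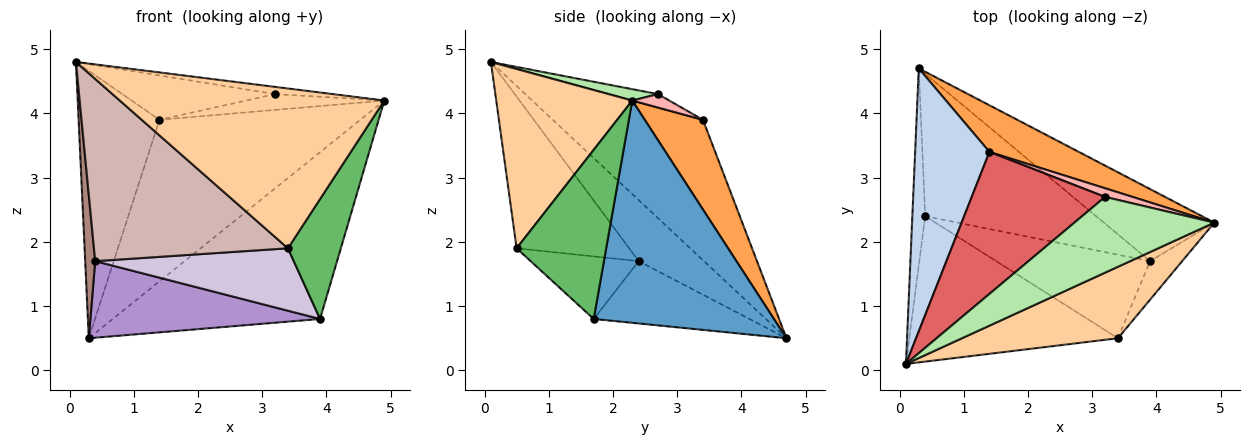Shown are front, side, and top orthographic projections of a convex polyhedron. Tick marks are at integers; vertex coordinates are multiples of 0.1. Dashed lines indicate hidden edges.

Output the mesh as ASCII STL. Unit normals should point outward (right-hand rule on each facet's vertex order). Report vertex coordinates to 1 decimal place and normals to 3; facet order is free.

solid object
 facet normal 0.624 0.717 -0.310
  outer loop
   vertex 3.9 1.7 0.8
   vertex 0.3 4.7 0.5
   vertex 4.9 2.3 4.2
  endloop
 endfacet
 facet normal -0.798 0.430 0.422
  outer loop
   vertex 1.4 3.4 3.9
   vertex 0.3 4.7 0.5
   vertex 0.1 0.1 4.8
  endloop
 endfacet
 facet normal 0.268 0.926 0.267
  outer loop
   vertex 1.4 3.4 3.9
   vertex 4.9 2.3 4.2
   vertex 0.3 4.7 0.5
  endloop
 endfacet
 facet normal 0.425 -0.826 0.370
  outer loop
   vertex 3.4 0.5 1.9
   vertex 4.9 2.3 4.2
   vertex 0.1 0.1 4.8
  endloop
 endfacet
 facet normal 0.850 -0.502 -0.161
  outer loop
   vertex 3.4 0.5 1.9
   vertex 3.9 1.7 0.8
   vertex 4.9 2.3 4.2
  endloop
 endfacet
 facet normal 0.081 0.095 0.992
  outer loop
   vertex 3.2 2.7 4.3
   vertex 0.1 0.1 4.8
   vertex 4.9 2.3 4.2
  endloop
 endfacet
 facet normal -0.096 0.297 0.950
  outer loop
   vertex 3.2 2.7 4.3
   vertex 1.4 3.4 3.9
   vertex 0.1 0.1 4.8
  endloop
 endfacet
 facet normal 0.228 0.854 0.467
  outer loop
   vertex 3.2 2.7 4.3
   vertex 4.9 2.3 4.2
   vertex 1.4 3.4 3.9
  endloop
 endfacet
 facet normal -0.306 -0.451 -0.839
  outer loop
   vertex 0.4 2.4 1.7
   vertex 0.3 4.7 0.5
   vertex 3.9 1.7 0.8
  endloop
 endfacet
 facet normal -0.310 -0.569 -0.762
  outer loop
   vertex 0.4 2.4 1.7
   vertex 3.9 1.7 0.8
   vertex 3.4 0.5 1.9
  endloop
 endfacet
 facet normal -0.968 -0.148 -0.204
  outer loop
   vertex 0.4 2.4 1.7
   vertex 0.1 0.1 4.8
   vertex 0.3 4.7 0.5
  endloop
 endfacet
 facet normal -0.413 -0.712 -0.568
  outer loop
   vertex 0.4 2.4 1.7
   vertex 3.4 0.5 1.9
   vertex 0.1 0.1 4.8
  endloop
 endfacet
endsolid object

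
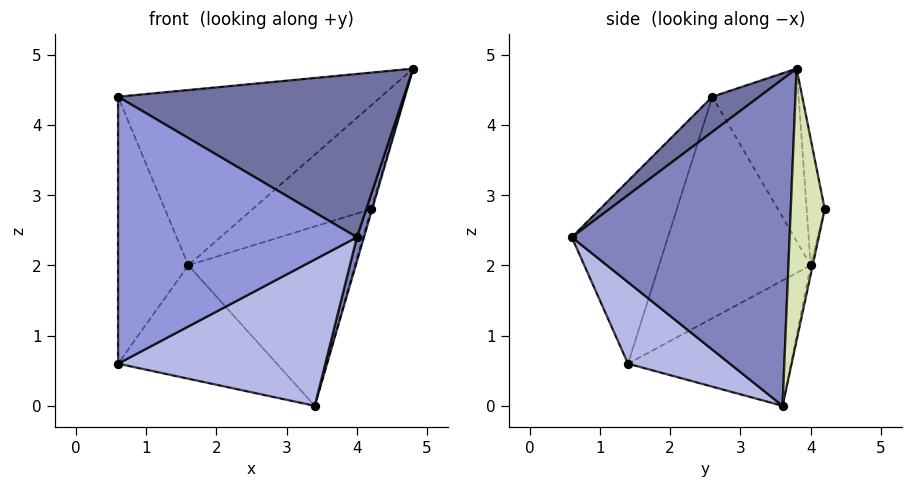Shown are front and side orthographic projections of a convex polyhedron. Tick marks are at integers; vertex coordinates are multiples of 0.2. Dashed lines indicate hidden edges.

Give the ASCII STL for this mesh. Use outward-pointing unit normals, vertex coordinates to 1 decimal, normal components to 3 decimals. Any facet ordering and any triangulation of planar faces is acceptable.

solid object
 facet normal 0.100 -0.613 0.784
  outer loop
   vertex 4.0 0.6 2.4
   vertex 4.8 3.8 4.8
   vertex 0.6 2.6 4.4
  endloop
 endfacet
 facet normal 0.960 -0.031 -0.279
  outer loop
   vertex 3.4 3.6 0.0
   vertex 4.8 3.8 4.8
   vertex 4.0 0.6 2.4
  endloop
 endfacet
 facet normal -0.358 -0.890 0.281
  outer loop
   vertex 0.6 1.4 0.6
   vertex 4.0 0.6 2.4
   vertex 0.6 2.6 4.4
  endloop
 endfacet
 facet normal 0.278 -0.566 -0.776
  outer loop
   vertex 0.6 1.4 0.6
   vertex 3.4 3.6 0.0
   vertex 4.0 0.6 2.4
  endloop
 endfacet
 facet normal -0.287 0.875 0.391
  outer loop
   vertex 1.6 4.0 2.0
   vertex 0.6 2.6 4.4
   vertex 4.8 3.8 4.8
  endloop
 endfacet
 facet normal -0.899 0.417 -0.132
  outer loop
   vertex 1.6 4.0 2.0
   vertex 0.6 1.4 0.6
   vertex 0.6 2.6 4.4
  endloop
 endfacet
 facet normal -0.564 0.549 -0.617
  outer loop
   vertex 1.6 4.0 2.0
   vertex 3.4 3.6 0.0
   vertex 0.6 1.4 0.6
  endloop
 endfacet
 facet normal 0.959 0.033 -0.281
  outer loop
   vertex 4.2 4.2 2.8
   vertex 4.8 3.8 4.8
   vertex 3.4 3.6 0.0
  endloop
 endfacet
 facet normal -0.147 0.961 0.236
  outer loop
   vertex 4.2 4.2 2.8
   vertex 1.6 4.0 2.0
   vertex 4.8 3.8 4.8
  endloop
 endfacet
 facet normal -0.012 0.978 -0.206
  outer loop
   vertex 4.2 4.2 2.8
   vertex 3.4 3.6 0.0
   vertex 1.6 4.0 2.0
  endloop
 endfacet
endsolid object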